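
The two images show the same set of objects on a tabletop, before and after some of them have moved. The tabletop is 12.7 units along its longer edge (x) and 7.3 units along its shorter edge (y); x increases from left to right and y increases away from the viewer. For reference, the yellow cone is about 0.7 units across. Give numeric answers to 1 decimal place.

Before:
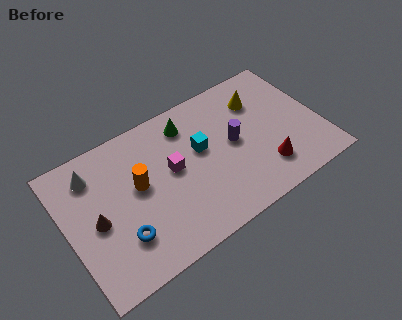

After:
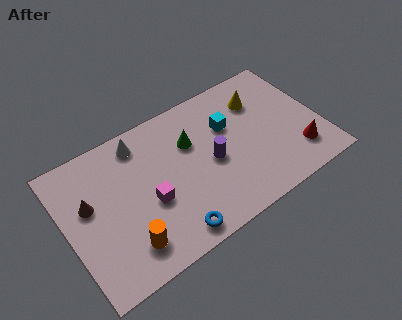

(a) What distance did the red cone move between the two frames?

1.7

From (9.6, 1.7) to (11.3, 1.7), the red cone covered √(1.7² + 0.0²) ≈ 1.7 units.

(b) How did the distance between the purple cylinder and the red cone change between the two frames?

+2.0

Before: roughly 2.4 units apart; after: 4.4. That's 2.0 units further apart.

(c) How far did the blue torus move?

2.5

The blue torus was near (2.4, 2.0) before and (4.7, 0.9) after, so it travelled √(2.3² + 1.1²) ≈ 2.5 units.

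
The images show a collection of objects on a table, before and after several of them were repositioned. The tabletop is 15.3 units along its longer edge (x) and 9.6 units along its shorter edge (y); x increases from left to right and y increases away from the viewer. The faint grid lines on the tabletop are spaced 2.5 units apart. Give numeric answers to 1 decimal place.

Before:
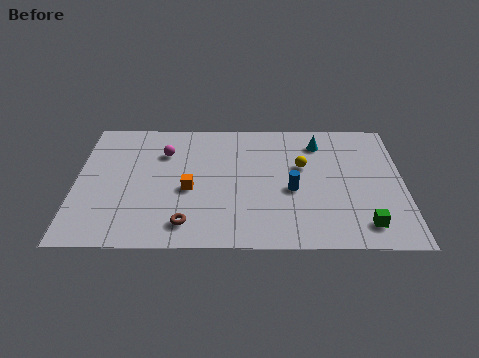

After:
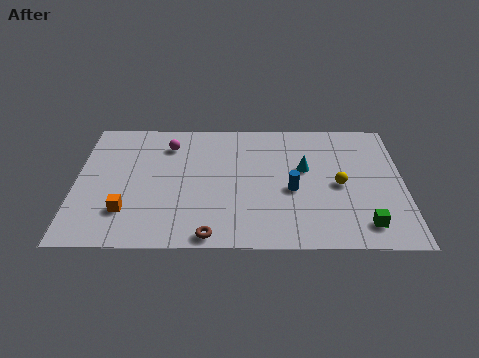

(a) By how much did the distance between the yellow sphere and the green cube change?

-2.0

The distance was about 5.1 in the first image and 3.1 in the second, so they moved 2.0 units closer together.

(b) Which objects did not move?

the green cube and the blue cylinder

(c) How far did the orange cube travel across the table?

3.3

The orange cube moved from about (5.3, 4.1) to (2.4, 2.5), a distance of √(2.9² + 1.6²) ≈ 3.3.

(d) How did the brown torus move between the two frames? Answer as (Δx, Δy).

(1.1, -0.8)

From the two frames, the brown torus sits at roughly (5.2, 1.6) before and (6.3, 0.8) after.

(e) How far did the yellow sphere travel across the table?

2.2

The yellow sphere moved from about (10.6, 5.9) to (12.3, 4.5), a distance of √(1.7² + 1.4²) ≈ 2.2.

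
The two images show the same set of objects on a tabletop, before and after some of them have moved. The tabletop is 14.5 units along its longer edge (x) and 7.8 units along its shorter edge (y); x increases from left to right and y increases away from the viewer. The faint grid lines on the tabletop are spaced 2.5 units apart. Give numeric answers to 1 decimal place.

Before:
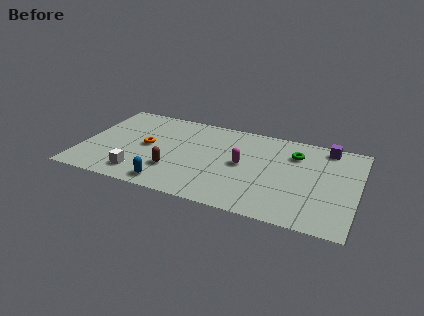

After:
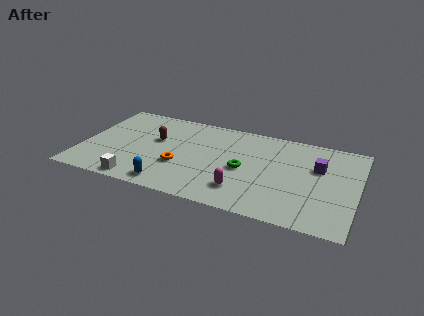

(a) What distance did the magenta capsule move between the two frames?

2.2

The magenta capsule moved from about (8.5, 4.0) to (8.7, 1.8), a distance of √(0.2² + 2.2²) ≈ 2.2.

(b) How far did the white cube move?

0.6

From (3.3, 1.4) to (3.3, 0.8), the white cube covered √(0.0² + 0.6²) ≈ 0.6 units.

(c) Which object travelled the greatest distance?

the green torus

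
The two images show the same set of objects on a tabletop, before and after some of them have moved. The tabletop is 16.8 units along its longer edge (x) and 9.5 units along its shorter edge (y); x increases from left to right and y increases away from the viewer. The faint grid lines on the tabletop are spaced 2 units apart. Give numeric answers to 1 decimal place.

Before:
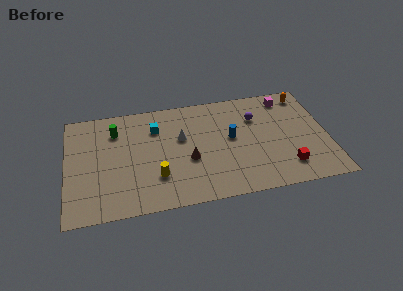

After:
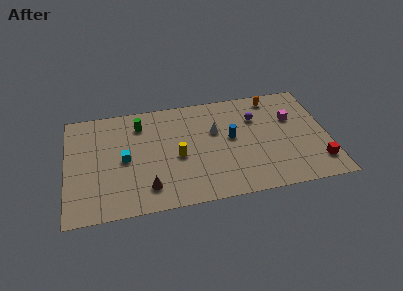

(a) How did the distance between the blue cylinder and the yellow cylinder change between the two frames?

-1.9

The distance was about 5.5 in the first image and 3.6 in the second, so they moved 1.9 units closer together.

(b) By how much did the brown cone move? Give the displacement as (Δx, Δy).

(-2.7, -1.9)

From the two frames, the brown cone sits at roughly (7.8, 3.8) before and (5.1, 1.9) after.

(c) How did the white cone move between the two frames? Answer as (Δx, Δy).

(2.2, 0.2)

From the two frames, the white cone sits at roughly (7.4, 5.8) before and (9.6, 6.0) after.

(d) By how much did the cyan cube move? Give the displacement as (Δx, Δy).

(-2.1, -2.4)

The cyan cube started near (5.8, 7.0) and ended near (3.7, 4.6).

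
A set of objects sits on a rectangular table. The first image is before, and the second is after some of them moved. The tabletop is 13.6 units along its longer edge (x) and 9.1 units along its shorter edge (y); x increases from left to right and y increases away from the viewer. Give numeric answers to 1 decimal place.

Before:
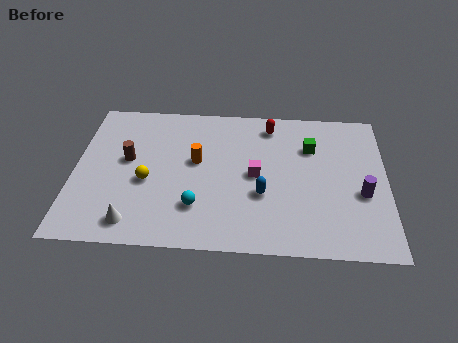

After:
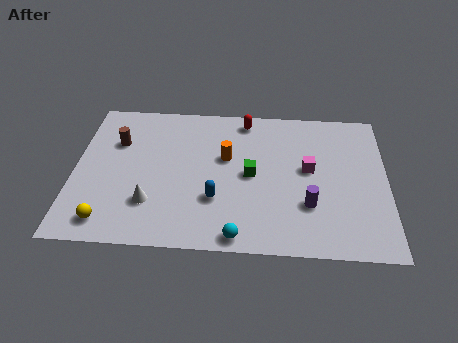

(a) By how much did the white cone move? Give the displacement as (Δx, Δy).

(0.7, 1.2)

The white cone started near (2.7, 1.3) and ended near (3.4, 2.5).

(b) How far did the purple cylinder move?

2.4

From (12.5, 3.6) to (10.2, 2.8), the purple cylinder covered √(2.3² + 0.8²) ≈ 2.4 units.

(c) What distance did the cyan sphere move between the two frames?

2.4

The cyan sphere was near (5.4, 2.4) before and (7.2, 0.8) after, so it travelled √(1.8² + 1.6²) ≈ 2.4 units.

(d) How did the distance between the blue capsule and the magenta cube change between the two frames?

+3.3

Before: roughly 1.2 units apart; after: 4.5. That's 3.3 units further apart.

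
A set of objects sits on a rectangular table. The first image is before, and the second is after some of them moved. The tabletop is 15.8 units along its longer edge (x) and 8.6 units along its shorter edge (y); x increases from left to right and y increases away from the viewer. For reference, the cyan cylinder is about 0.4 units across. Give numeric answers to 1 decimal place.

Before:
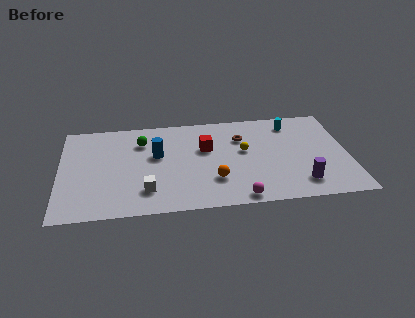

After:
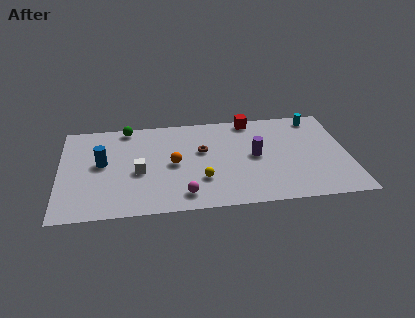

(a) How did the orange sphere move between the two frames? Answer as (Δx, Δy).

(-2.2, 1.7)

The orange sphere was at about (8.4, 2.5) and moved to about (6.2, 4.2).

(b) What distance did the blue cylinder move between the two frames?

3.0

The blue cylinder moved from about (5.3, 5.1) to (2.3, 4.7), a distance of √(3.0² + 0.4²) ≈ 3.0.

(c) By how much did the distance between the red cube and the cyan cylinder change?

-1.5

Before: roughly 5.1 units apart; after: 3.6. That's 1.5 units closer together.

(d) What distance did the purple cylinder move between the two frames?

3.6

The purple cylinder moved from about (13.1, 1.7) to (10.7, 4.4), a distance of √(2.4² + 2.7²) ≈ 3.6.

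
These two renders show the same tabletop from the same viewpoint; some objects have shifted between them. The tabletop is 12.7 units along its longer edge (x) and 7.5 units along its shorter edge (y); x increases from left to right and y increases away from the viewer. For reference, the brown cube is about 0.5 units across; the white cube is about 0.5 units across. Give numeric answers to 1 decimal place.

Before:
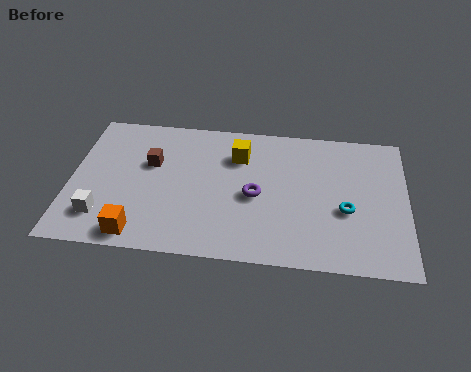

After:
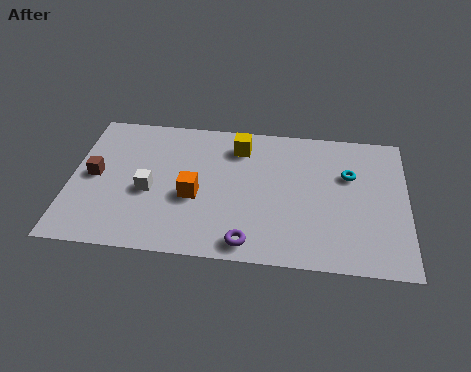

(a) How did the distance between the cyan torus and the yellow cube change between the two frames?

-0.5

The distance was about 4.8 in the first image and 4.3 in the second, so they moved 0.5 units closer together.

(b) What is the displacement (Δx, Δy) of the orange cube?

(2.0, 2.2)

The orange cube started near (2.7, 0.9) and ended near (4.7, 3.1).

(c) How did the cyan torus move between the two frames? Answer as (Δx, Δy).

(0.1, 1.9)

The cyan torus started near (10.4, 3.0) and ended near (10.5, 4.9).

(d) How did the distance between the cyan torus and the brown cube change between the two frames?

+2.1

The distance was about 7.6 in the first image and 9.7 in the second, so they moved 2.1 units further apart.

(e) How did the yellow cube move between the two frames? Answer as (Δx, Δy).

(0.0, 0.5)

The yellow cube was at about (6.3, 5.5) and moved to about (6.3, 6.0).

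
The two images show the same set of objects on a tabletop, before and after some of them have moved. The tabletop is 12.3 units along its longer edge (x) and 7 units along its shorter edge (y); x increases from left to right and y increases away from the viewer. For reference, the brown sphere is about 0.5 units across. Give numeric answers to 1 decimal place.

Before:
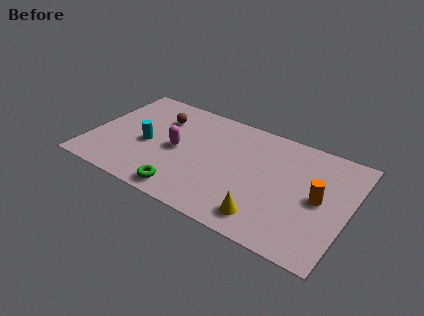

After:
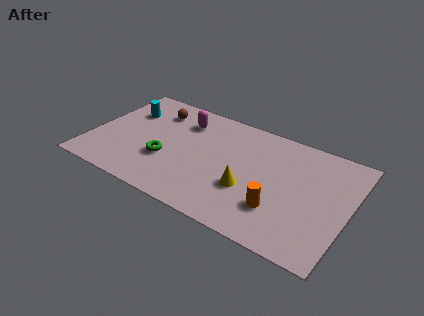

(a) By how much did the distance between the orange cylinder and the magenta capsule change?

-0.7

The distance was about 6.8 in the first image and 6.1 in the second, so they moved 0.7 units closer together.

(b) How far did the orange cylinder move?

2.3

From (10.9, 3.5) to (9.2, 2.0), the orange cylinder covered √(1.7² + 1.5²) ≈ 2.3 units.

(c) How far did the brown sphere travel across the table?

0.5

The brown sphere was near (3.0, 5.1) before and (2.7, 5.5) after, so it travelled √(0.3² + 0.4²) ≈ 0.5 units.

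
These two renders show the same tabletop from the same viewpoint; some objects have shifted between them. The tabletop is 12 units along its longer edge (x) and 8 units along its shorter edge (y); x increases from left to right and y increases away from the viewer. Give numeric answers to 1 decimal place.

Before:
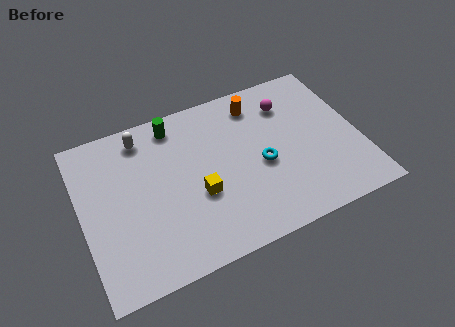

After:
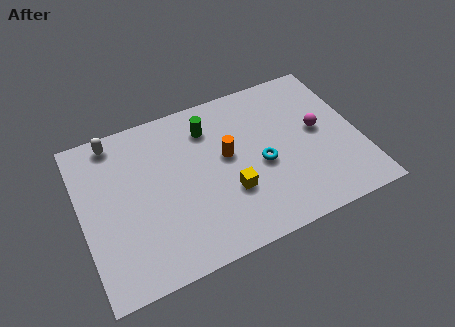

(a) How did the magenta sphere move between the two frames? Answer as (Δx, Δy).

(1.1, -1.8)

The magenta sphere started near (9.2, 6.1) and ended near (10.3, 4.3).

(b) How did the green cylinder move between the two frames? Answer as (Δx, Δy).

(1.4, -0.7)

The green cylinder was at about (4.3, 6.9) and moved to about (5.7, 6.2).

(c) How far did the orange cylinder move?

2.6

From (7.9, 6.6) to (6.3, 4.5), the orange cylinder covered √(1.6² + 2.1²) ≈ 2.6 units.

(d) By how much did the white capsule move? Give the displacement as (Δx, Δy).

(-1.2, 0.3)

From the two frames, the white capsule sits at roughly (2.9, 6.8) before and (1.7, 7.1) after.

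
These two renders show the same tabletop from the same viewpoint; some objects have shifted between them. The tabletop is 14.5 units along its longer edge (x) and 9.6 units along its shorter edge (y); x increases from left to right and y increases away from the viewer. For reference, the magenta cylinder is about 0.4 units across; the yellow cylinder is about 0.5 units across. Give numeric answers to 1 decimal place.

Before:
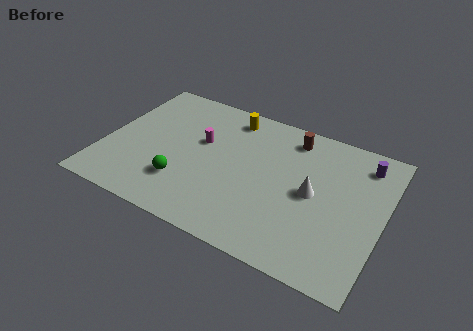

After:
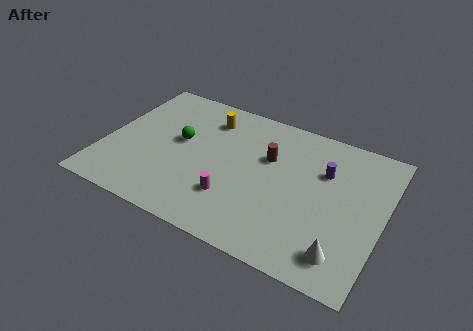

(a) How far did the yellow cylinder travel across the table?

1.3

The yellow cylinder moved from about (6.1, 8.2) to (5.0, 7.6), a distance of √(1.1² + 0.6²) ≈ 1.3.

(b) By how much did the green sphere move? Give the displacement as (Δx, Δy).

(-0.6, 2.8)

The green sphere started near (4.4, 2.6) and ended near (3.8, 5.4).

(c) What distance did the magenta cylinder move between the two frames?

3.7

The magenta cylinder was near (4.9, 5.8) before and (7.0, 2.7) after, so it travelled √(2.1² + 3.1²) ≈ 3.7 units.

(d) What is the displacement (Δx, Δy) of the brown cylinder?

(-1.0, -1.9)

The brown cylinder started near (9.4, 8.1) and ended near (8.4, 6.2).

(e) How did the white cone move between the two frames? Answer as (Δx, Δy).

(1.9, -3.1)

From the two frames, the white cone sits at roughly (10.9, 4.8) before and (12.8, 1.7) after.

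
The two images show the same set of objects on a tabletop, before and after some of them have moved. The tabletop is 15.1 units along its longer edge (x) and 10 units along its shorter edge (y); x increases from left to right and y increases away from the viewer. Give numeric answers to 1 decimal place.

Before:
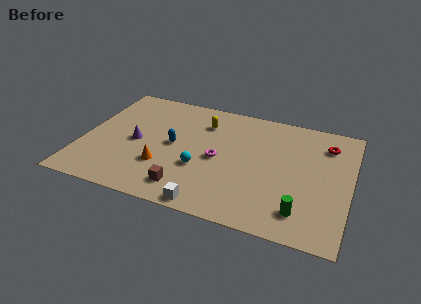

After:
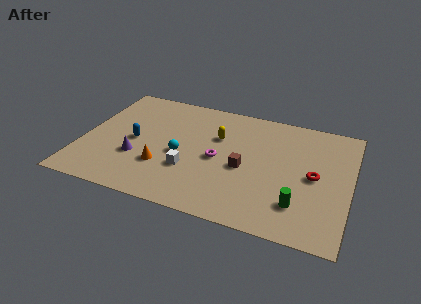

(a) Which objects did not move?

the orange cone and the magenta torus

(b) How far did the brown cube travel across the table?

4.0

The brown cube was near (6.2, 1.7) before and (9.2, 4.4) after, so it travelled √(3.0² + 2.7²) ≈ 4.0 units.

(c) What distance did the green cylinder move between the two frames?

0.5

The green cylinder moved from about (12.6, 1.9) to (12.4, 2.4), a distance of √(0.2² + 0.5²) ≈ 0.5.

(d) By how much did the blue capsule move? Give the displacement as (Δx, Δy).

(-2.2, -0.3)

From the two frames, the blue capsule sits at roughly (5.1, 5.1) before and (2.9, 4.8) after.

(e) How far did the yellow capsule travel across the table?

1.3

The yellow capsule was near (6.6, 7.6) before and (7.5, 6.6) after, so it travelled √(0.9² + 1.0²) ≈ 1.3 units.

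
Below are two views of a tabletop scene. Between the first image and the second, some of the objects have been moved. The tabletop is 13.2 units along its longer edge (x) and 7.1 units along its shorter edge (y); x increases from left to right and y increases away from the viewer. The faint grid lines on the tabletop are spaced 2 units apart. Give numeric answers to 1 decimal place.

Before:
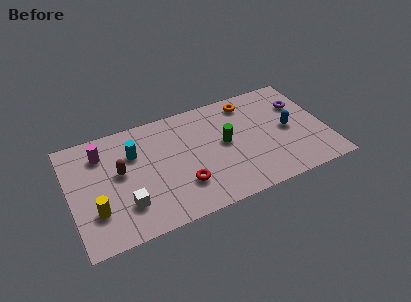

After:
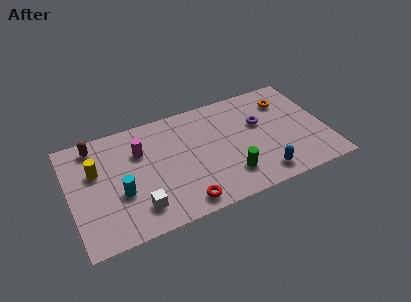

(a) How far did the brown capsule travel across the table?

2.4

The brown capsule was near (2.6, 4.0) before and (1.5, 6.1) after, so it travelled √(1.1² + 2.1²) ≈ 2.4 units.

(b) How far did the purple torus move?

2.3

From (12.1, 4.9) to (9.9, 4.4), the purple torus covered √(2.2² + 0.5²) ≈ 2.3 units.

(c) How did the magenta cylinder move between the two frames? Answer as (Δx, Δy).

(1.9, -0.6)

From the two frames, the magenta cylinder sits at roughly (1.8, 5.5) before and (3.7, 4.9) after.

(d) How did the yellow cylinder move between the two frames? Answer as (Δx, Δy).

(0.2, 2.4)

From the two frames, the yellow cylinder sits at roughly (1.2, 2.1) before and (1.4, 4.5) after.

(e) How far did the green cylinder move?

2.1

From (8.0, 3.8) to (8.0, 1.7), the green cylinder covered √(0.0² + 2.1²) ≈ 2.1 units.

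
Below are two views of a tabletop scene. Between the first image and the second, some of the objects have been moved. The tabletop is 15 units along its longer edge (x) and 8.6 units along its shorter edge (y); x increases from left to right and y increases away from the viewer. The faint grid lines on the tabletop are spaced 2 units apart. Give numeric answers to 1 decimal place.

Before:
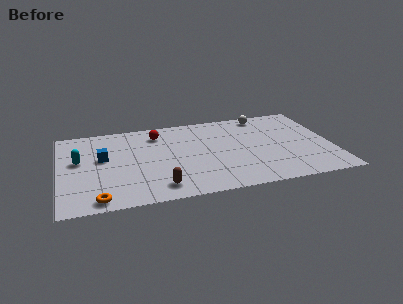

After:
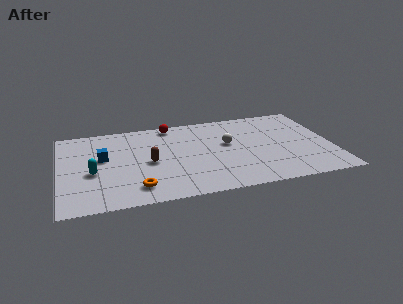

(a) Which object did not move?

the blue cube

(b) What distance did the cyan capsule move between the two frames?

1.6

From (1.1, 5.0) to (1.8, 3.6), the cyan capsule covered √(0.7² + 1.4²) ≈ 1.6 units.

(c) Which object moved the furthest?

the white sphere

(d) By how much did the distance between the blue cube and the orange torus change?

-0.3

Before: roughly 4.1 units apart; after: 3.8. That's 0.3 units closer together.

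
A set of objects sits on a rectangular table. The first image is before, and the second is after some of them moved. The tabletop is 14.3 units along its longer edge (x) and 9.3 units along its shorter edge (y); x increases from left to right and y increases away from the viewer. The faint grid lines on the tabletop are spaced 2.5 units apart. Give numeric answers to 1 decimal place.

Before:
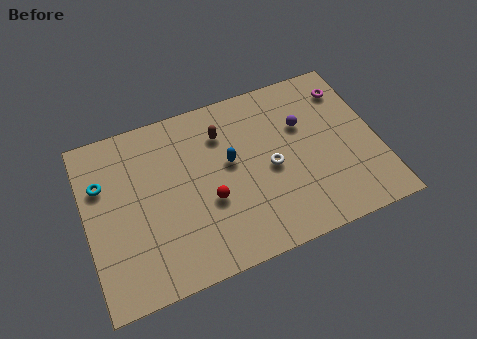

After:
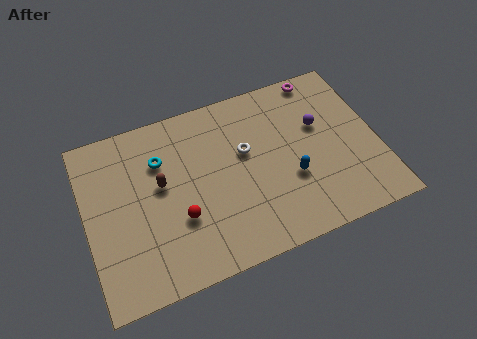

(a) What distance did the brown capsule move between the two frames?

3.6

From (6.9, 7.0) to (3.7, 5.3), the brown capsule covered √(3.2² + 1.7²) ≈ 3.6 units.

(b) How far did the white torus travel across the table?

1.7

From (9.0, 4.3) to (7.9, 5.6), the white torus covered √(1.1² + 1.3²) ≈ 1.7 units.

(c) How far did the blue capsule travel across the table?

3.4

The blue capsule was near (7.1, 5.3) before and (9.9, 3.4) after, so it travelled √(2.8² + 1.9²) ≈ 3.4 units.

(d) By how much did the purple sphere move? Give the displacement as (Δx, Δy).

(0.8, -0.3)

The purple sphere started near (10.8, 6.1) and ended near (11.6, 5.8).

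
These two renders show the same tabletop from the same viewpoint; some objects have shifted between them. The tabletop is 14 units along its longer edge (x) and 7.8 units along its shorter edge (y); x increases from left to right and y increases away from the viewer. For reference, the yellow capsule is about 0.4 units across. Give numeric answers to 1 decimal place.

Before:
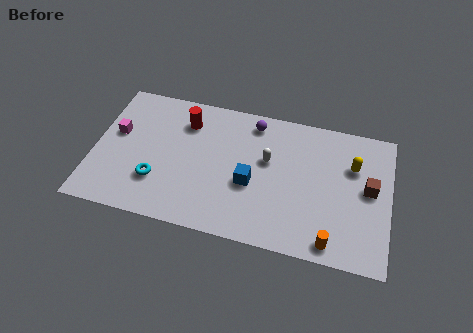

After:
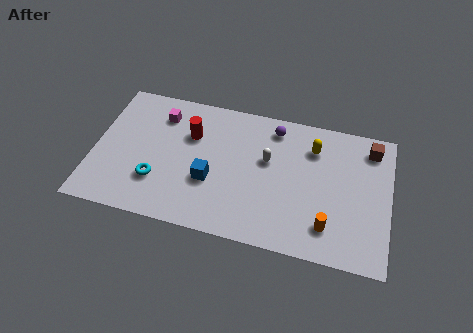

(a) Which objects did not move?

the cyan torus and the white capsule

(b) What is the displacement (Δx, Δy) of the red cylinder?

(0.3, -0.7)

The red cylinder was at about (4.2, 6.0) and moved to about (4.5, 5.3).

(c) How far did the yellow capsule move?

2.0

From (12.2, 5.3) to (10.3, 5.9), the yellow capsule covered √(1.9² + 0.6²) ≈ 2.0 units.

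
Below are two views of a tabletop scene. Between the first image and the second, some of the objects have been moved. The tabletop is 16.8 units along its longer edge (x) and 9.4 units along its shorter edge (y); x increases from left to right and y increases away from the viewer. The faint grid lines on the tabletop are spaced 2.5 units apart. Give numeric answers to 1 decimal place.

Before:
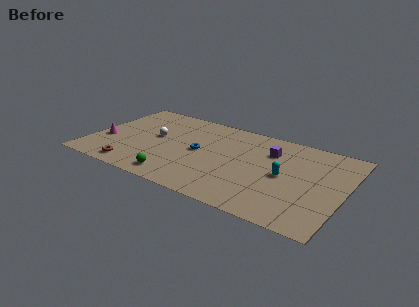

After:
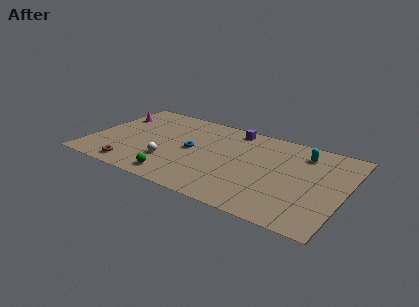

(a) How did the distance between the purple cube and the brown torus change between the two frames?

-1.0

The distance was about 10.1 in the first image and 9.1 in the second, so they moved 1.0 units closer together.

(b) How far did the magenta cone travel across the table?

3.2

The magenta cone moved from about (1.0, 3.5) to (1.1, 6.7), a distance of √(0.1² + 3.2²) ≈ 3.2.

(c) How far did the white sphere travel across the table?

2.8

The white sphere moved from about (4.1, 5.2) to (5.5, 2.8), a distance of √(1.4² + 2.4²) ≈ 2.8.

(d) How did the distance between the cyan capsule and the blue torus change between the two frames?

+1.9

Before: roughly 5.7 units apart; after: 7.6. That's 1.9 units further apart.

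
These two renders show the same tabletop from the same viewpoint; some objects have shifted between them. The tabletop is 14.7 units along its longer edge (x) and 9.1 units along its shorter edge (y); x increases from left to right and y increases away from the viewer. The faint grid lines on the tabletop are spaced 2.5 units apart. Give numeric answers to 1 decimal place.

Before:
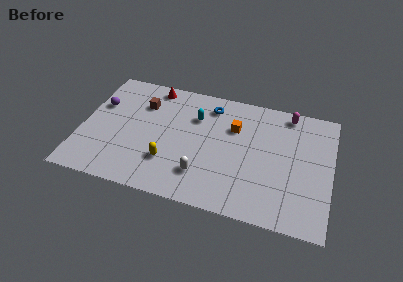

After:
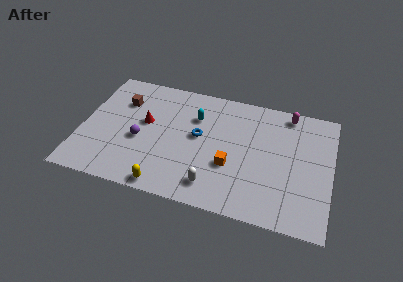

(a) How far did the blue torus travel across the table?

2.5

From (7.4, 7.5) to (6.9, 5.0), the blue torus covered √(0.5² + 2.5²) ≈ 2.5 units.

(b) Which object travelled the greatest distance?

the purple sphere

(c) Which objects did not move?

the cyan capsule and the magenta capsule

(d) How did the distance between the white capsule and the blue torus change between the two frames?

-1.7

Before: roughly 5.3 units apart; after: 3.6. That's 1.7 units closer together.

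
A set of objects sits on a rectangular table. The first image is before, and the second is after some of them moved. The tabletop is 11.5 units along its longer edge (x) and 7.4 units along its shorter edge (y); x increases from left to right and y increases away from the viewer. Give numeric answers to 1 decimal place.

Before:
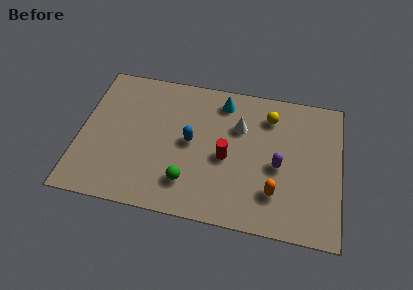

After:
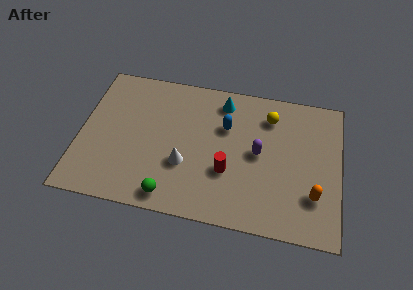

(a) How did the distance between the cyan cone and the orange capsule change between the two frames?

+0.9

They were about 5.0 units apart before and 5.9 after — 0.9 units further apart.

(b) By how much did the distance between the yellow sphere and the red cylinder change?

+0.5

The distance was about 3.1 in the first image and 3.6 in the second, so they moved 0.5 units further apart.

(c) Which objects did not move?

the yellow sphere and the cyan cone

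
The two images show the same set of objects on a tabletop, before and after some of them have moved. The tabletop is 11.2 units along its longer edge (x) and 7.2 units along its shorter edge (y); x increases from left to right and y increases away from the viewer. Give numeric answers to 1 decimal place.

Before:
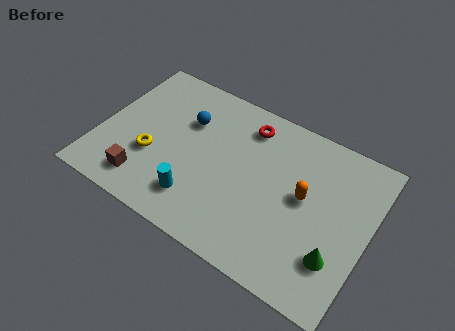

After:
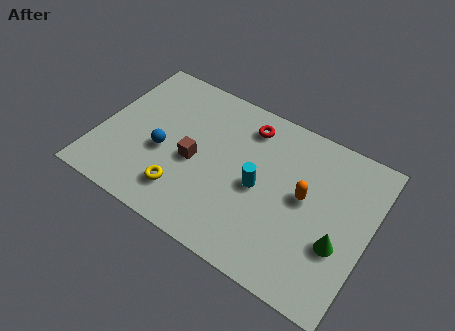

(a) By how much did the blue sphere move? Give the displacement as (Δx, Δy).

(-0.7, -1.9)

From the two frames, the blue sphere sits at roughly (3.4, 4.9) before and (2.7, 3.0) after.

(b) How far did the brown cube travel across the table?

2.6

From (2.2, 1.3) to (4.0, 3.2), the brown cube covered √(1.8² + 1.9²) ≈ 2.6 units.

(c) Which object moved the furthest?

the cyan cylinder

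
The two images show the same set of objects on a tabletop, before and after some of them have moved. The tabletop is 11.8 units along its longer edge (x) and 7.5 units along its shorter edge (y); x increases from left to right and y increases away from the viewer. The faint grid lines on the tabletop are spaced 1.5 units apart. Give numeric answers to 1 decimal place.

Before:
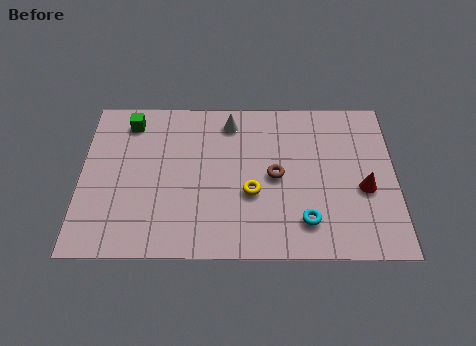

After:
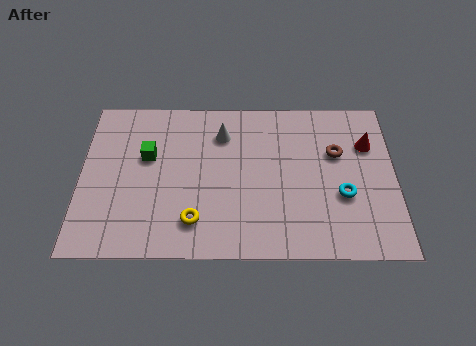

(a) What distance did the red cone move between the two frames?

2.1

The red cone moved from about (10.6, 3.1) to (10.8, 5.2), a distance of √(0.2² + 2.1²) ≈ 2.1.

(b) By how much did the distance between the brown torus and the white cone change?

+1.3

They were about 3.1 units apart before and 4.4 after — 1.3 units further apart.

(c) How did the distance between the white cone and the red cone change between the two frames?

-0.4

They were about 5.9 units apart before and 5.5 after — 0.4 units closer together.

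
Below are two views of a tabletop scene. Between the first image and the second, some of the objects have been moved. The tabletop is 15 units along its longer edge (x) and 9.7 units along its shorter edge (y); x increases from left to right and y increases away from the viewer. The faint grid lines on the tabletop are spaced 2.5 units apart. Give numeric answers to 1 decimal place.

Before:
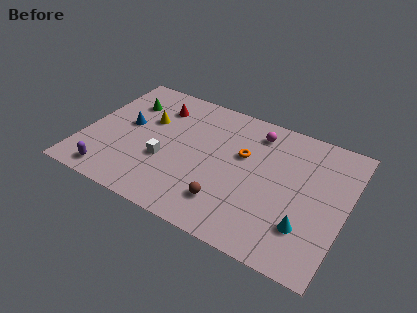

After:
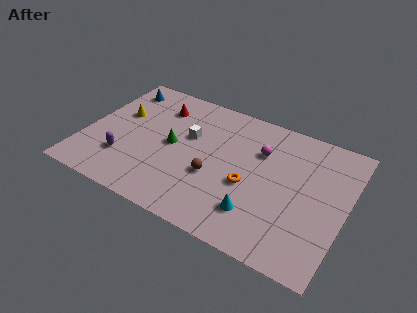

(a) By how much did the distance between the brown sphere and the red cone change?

-1.8

They were about 7.2 units apart before and 5.4 after — 1.8 units closer together.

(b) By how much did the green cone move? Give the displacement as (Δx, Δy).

(3.0, -2.2)

The green cone started near (2.0, 7.1) and ended near (5.0, 4.9).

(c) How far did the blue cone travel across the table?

3.0

From (2.3, 5.3) to (1.3, 8.1), the blue cone covered √(1.0² + 2.8²) ≈ 3.0 units.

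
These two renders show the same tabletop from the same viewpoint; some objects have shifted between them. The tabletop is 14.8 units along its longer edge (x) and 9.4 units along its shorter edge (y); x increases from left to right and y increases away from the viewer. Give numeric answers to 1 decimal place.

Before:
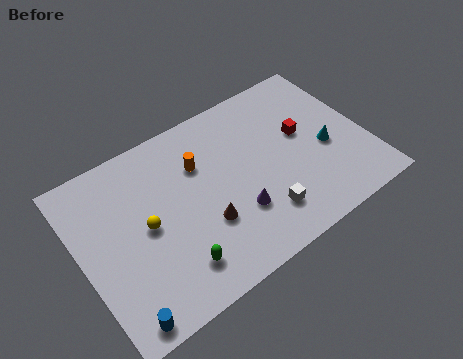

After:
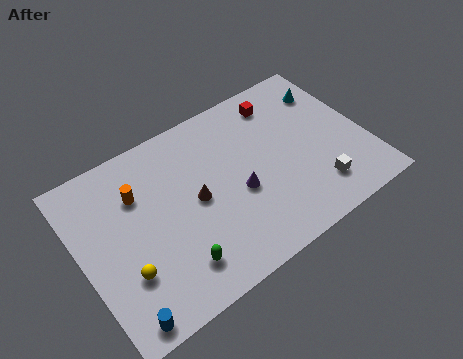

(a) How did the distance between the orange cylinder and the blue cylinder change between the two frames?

-1.6

The distance was about 7.6 in the first image and 6.0 in the second, so they moved 1.6 units closer together.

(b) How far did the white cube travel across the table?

2.9

The white cube was near (8.9, 2.1) before and (11.8, 2.0) after, so it travelled √(2.9² + 0.1²) ≈ 2.9 units.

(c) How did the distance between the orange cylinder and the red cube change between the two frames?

+2.5

They were about 5.4 units apart before and 7.9 after — 2.5 units further apart.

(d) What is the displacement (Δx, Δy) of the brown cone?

(-0.2, 1.5)

From the two frames, the brown cone sits at roughly (6.1, 3.2) before and (5.9, 4.7) after.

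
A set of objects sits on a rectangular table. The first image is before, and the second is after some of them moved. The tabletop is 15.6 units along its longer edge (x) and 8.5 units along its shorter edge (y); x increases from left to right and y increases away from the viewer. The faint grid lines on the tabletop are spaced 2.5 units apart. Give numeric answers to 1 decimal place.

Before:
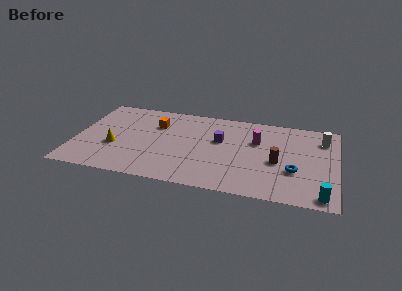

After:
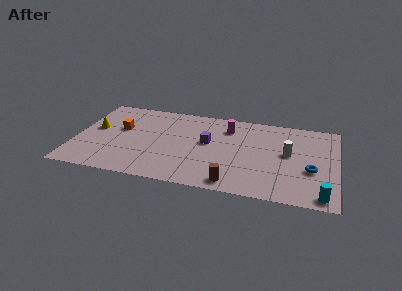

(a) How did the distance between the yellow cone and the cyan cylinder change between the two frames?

+1.6

Before: roughly 12.6 units apart; after: 14.2. That's 1.6 units further apart.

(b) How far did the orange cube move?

2.3

From (4.7, 6.0) to (2.6, 5.1), the orange cube covered √(2.1² + 0.9²) ≈ 2.3 units.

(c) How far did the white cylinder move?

2.8

The white cylinder was near (14.7, 6.6) before and (12.7, 4.7) after, so it travelled √(2.0² + 1.9²) ≈ 2.8 units.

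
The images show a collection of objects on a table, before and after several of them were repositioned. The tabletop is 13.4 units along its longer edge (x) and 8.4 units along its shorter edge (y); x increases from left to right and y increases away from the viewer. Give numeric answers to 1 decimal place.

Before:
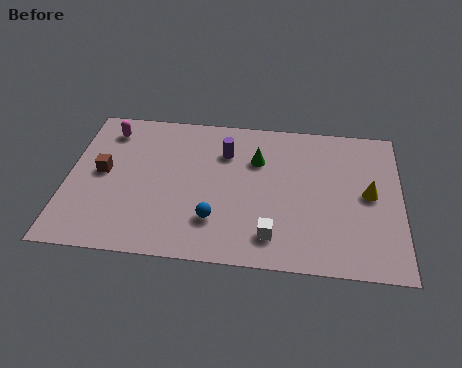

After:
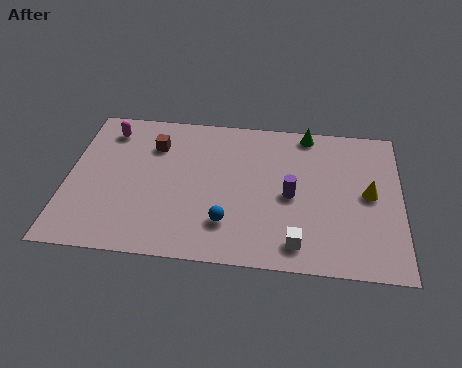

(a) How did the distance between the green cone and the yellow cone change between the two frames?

-0.6

The distance was about 4.7 in the first image and 4.1 in the second, so they moved 0.6 units closer together.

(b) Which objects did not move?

the magenta capsule and the yellow cone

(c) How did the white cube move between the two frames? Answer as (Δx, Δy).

(1.0, -0.3)

The white cube was at about (8.3, 1.6) and moved to about (9.3, 1.3).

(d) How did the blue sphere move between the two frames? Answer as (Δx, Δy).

(0.5, -0.1)

The blue sphere started near (6.0, 2.2) and ended near (6.5, 2.1).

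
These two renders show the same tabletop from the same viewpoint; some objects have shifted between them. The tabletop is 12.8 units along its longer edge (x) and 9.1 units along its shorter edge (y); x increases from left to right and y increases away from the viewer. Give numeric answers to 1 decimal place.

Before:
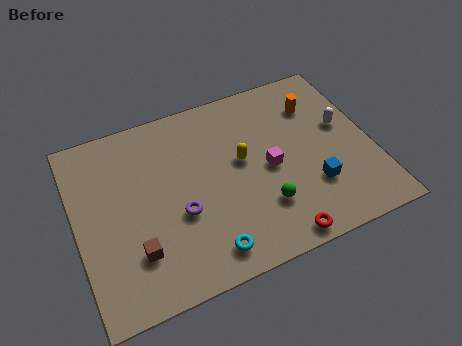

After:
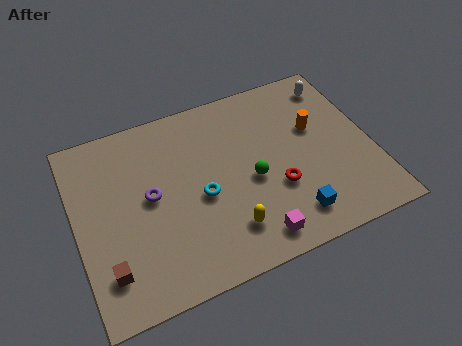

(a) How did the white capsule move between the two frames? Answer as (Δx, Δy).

(0.0, 2.3)

The white capsule started near (11.7, 5.3) and ended near (11.7, 7.6).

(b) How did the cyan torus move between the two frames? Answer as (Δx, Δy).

(0.1, 2.7)

The cyan torus started near (5.2, 1.3) and ended near (5.3, 4.0).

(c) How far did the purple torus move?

1.7

The purple torus was near (4.3, 3.5) before and (3.2, 4.8) after, so it travelled √(1.1² + 1.3²) ≈ 1.7 units.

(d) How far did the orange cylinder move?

1.2

From (10.7, 6.8) to (10.5, 5.6), the orange cylinder covered √(0.2² + 1.2²) ≈ 1.2 units.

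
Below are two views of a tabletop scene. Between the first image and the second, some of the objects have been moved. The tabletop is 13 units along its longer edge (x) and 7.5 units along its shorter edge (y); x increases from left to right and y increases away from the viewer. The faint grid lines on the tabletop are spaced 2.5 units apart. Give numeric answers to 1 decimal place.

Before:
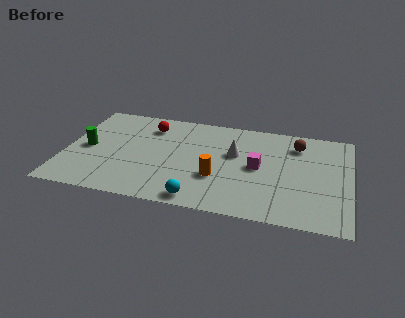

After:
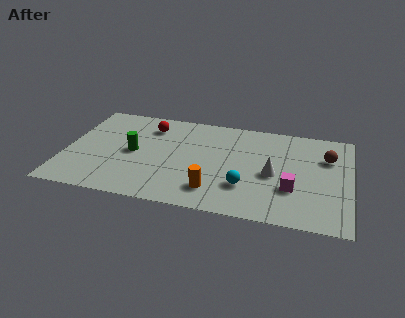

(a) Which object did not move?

the red sphere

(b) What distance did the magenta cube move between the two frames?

2.1

The magenta cube moved from about (8.8, 3.8) to (10.4, 2.5), a distance of √(1.6² + 1.3²) ≈ 2.1.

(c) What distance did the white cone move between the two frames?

2.2

The white cone was near (7.7, 4.6) before and (9.5, 3.4) after, so it travelled √(1.8² + 1.2²) ≈ 2.2 units.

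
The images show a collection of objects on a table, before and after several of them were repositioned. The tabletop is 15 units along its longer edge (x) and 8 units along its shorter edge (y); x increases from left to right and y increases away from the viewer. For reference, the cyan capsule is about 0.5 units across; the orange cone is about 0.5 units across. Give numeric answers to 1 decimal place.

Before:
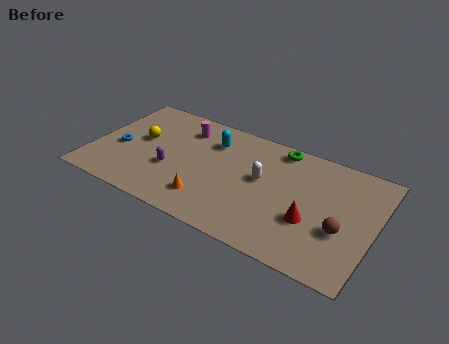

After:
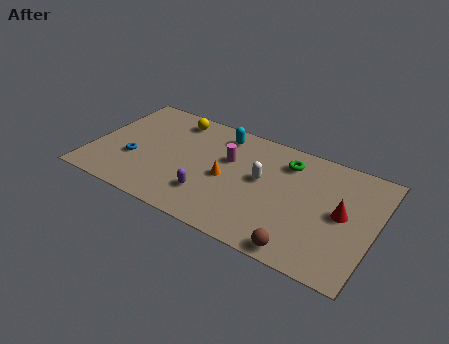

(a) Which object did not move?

the white capsule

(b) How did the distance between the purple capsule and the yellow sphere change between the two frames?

+3.0

The distance was about 2.4 in the first image and 5.4 in the second, so they moved 3.0 units further apart.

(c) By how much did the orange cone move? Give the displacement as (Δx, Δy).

(0.7, 1.9)

The orange cone started near (6.5, 1.8) and ended near (7.2, 3.7).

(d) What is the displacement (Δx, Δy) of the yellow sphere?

(1.5, 2.3)

From the two frames, the yellow sphere sits at roughly (2.4, 4.5) before and (3.9, 6.8) after.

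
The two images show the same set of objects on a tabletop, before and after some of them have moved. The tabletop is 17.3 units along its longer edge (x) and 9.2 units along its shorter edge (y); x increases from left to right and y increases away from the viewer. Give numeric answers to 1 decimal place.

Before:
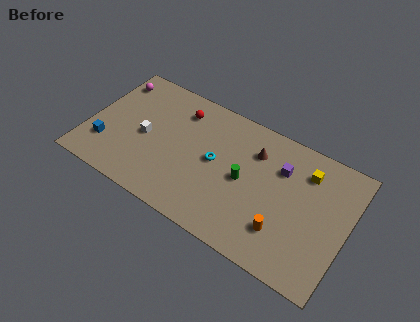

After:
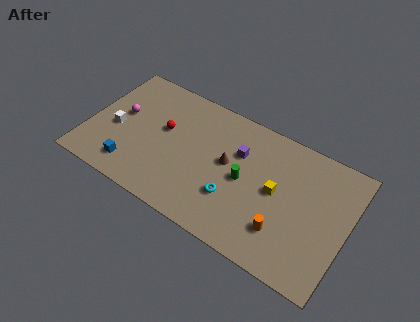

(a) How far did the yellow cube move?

2.9

From (14.3, 7.1) to (12.6, 4.8), the yellow cube covered √(1.7² + 2.3²) ≈ 2.9 units.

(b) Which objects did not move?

the green cylinder and the orange cylinder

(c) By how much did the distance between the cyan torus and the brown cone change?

-0.8

The distance was about 3.1 in the first image and 2.3 in the second, so they moved 0.8 units closer together.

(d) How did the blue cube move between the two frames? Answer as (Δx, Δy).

(1.9, -0.8)

The blue cube was at about (1.4, 2.5) and moved to about (3.3, 1.7).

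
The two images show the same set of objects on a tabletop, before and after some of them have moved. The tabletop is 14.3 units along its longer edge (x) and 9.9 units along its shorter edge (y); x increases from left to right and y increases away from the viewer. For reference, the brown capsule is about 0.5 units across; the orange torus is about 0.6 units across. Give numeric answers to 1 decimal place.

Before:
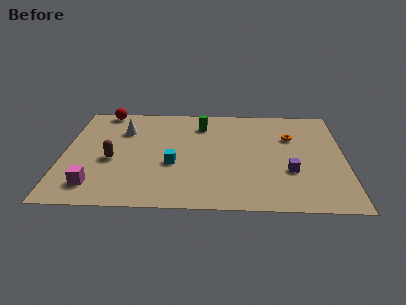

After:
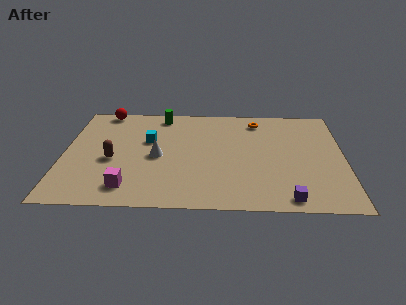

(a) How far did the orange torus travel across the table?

2.3

The orange torus was near (11.6, 6.7) before and (9.9, 8.3) after, so it travelled √(1.7² + 1.6²) ≈ 2.3 units.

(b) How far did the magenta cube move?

1.7

From (1.7, 1.8) to (3.4, 1.7), the magenta cube covered √(1.7² + 0.1²) ≈ 1.7 units.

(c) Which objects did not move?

the brown capsule and the red sphere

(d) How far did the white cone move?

3.1

From (3.0, 7.1) to (4.8, 4.6), the white cone covered √(1.8² + 2.5²) ≈ 3.1 units.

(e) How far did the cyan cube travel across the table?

2.6

From (5.6, 3.9) to (4.3, 6.1), the cyan cube covered √(1.3² + 2.2²) ≈ 2.6 units.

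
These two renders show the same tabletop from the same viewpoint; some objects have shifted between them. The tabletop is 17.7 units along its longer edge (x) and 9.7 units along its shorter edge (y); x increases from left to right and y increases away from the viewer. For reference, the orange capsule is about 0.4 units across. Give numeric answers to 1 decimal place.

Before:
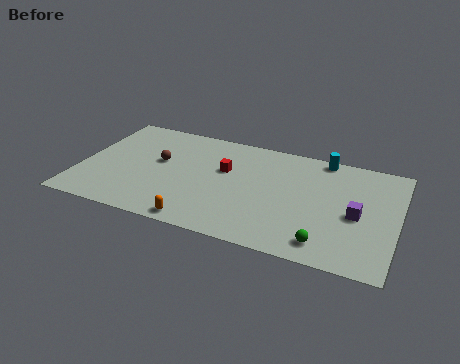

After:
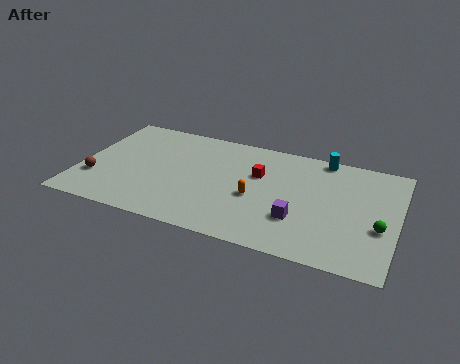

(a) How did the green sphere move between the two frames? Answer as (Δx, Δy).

(2.8, 2.2)

The green sphere was at about (14.0, 1.5) and moved to about (16.8, 3.7).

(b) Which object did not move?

the cyan cylinder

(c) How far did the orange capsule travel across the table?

4.3

The orange capsule was near (7.1, 0.9) before and (9.9, 4.1) after, so it travelled √(2.8² + 3.2²) ≈ 4.3 units.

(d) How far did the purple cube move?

3.4

The purple cube moved from about (15.5, 4.4) to (12.4, 3.0), a distance of √(3.1² + 1.4²) ≈ 3.4.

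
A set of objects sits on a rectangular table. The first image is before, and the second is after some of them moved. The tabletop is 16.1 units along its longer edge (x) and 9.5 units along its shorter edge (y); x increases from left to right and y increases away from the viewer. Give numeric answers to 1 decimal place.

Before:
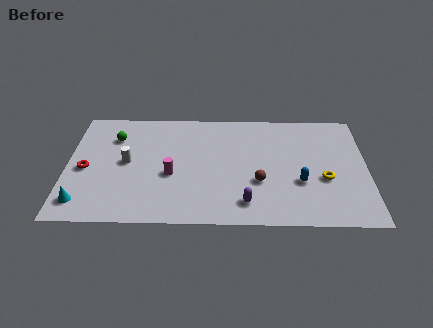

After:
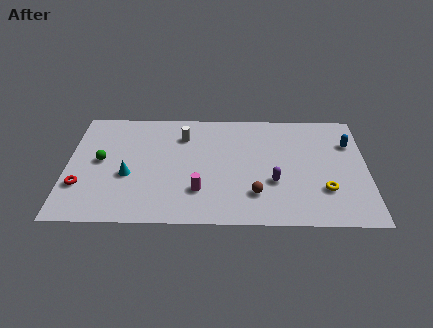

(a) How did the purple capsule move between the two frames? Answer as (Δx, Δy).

(1.5, 1.7)

From the two frames, the purple capsule sits at roughly (9.6, 1.7) before and (11.1, 3.4) after.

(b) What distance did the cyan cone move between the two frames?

3.3

The cyan cone was near (0.9, 1.6) before and (3.3, 3.8) after, so it travelled √(2.4² + 2.2²) ≈ 3.3 units.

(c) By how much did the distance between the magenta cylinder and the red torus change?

+1.7

Before: roughly 4.6 units apart; after: 6.3. That's 1.7 units further apart.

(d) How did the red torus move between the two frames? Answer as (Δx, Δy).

(-0.2, -1.4)

The red torus was at about (1.0, 4.3) and moved to about (0.8, 2.9).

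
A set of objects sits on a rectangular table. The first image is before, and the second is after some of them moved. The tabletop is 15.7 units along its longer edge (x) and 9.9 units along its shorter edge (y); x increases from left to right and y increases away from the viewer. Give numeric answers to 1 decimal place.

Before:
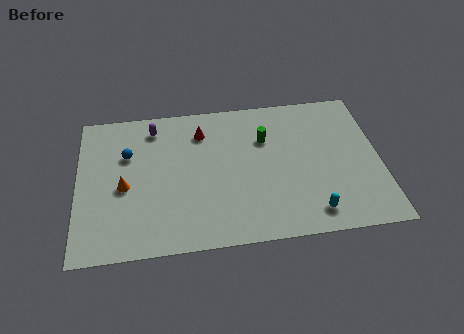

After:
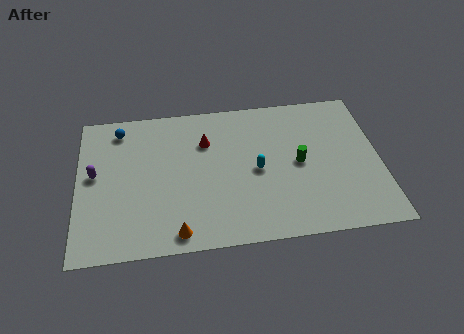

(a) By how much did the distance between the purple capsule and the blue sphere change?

+1.1

They were about 2.2 units apart before and 3.3 after — 1.1 units further apart.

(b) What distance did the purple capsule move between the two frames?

4.2

The purple capsule moved from about (4.0, 8.3) to (0.9, 5.4), a distance of √(3.1² + 2.9²) ≈ 4.2.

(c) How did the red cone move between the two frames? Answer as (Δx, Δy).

(0.2, -0.7)

From the two frames, the red cone sits at roughly (6.5, 7.7) before and (6.7, 7.0) after.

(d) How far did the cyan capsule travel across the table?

4.2

From (12.0, 1.5) to (9.3, 4.7), the cyan capsule covered √(2.7² + 3.2²) ≈ 4.2 units.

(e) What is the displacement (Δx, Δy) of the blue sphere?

(-0.4, 1.8)

From the two frames, the blue sphere sits at roughly (2.6, 6.6) before and (2.2, 8.4) after.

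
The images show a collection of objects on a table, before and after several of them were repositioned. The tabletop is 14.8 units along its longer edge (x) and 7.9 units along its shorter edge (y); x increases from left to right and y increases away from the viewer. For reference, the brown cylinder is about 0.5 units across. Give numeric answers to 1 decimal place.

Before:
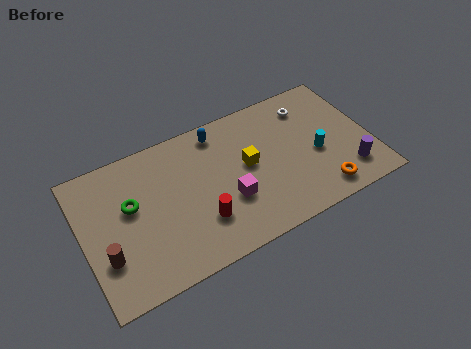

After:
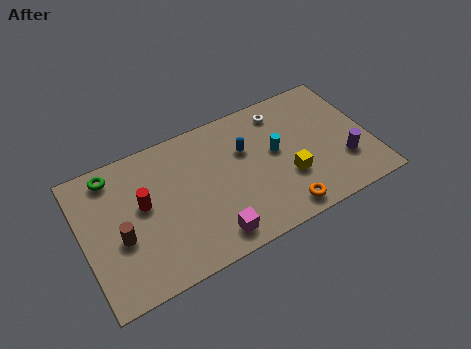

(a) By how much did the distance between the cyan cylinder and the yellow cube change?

-1.9

Before: roughly 3.6 units apart; after: 1.7. That's 1.9 units closer together.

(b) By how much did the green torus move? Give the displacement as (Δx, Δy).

(-0.7, 2.1)

From the two frames, the green torus sits at roughly (2.5, 4.7) before and (1.8, 6.8) after.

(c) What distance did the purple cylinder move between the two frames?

0.7

From (13.4, 1.7) to (13.3, 2.4), the purple cylinder covered √(0.1² + 0.7²) ≈ 0.7 units.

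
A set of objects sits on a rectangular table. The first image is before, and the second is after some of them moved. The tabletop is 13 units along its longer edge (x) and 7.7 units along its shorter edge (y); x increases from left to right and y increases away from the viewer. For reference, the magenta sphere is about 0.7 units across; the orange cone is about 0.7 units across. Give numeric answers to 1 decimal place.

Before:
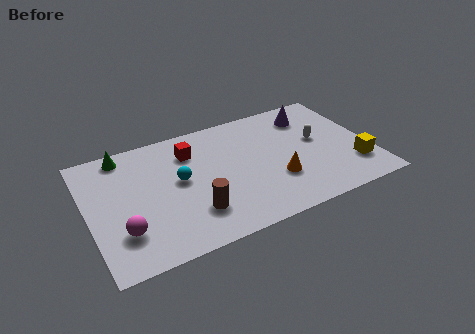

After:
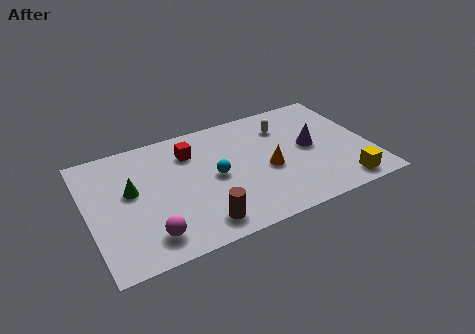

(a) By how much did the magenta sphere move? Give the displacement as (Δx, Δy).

(1.1, -0.7)

The magenta sphere started near (1.4, 2.1) and ended near (2.5, 1.4).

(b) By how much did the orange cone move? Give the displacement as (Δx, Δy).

(-0.3, 0.8)

The orange cone was at about (8.5, 2.5) and moved to about (8.2, 3.3).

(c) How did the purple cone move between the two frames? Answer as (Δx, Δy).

(-0.3, -2.1)

From the two frames, the purple cone sits at roughly (10.6, 6.1) before and (10.3, 4.0) after.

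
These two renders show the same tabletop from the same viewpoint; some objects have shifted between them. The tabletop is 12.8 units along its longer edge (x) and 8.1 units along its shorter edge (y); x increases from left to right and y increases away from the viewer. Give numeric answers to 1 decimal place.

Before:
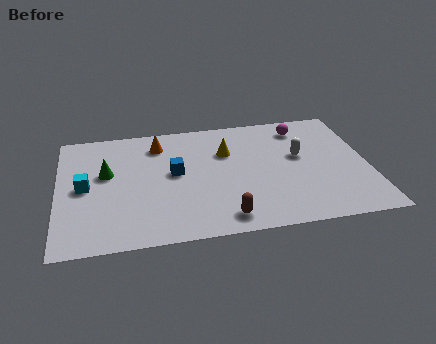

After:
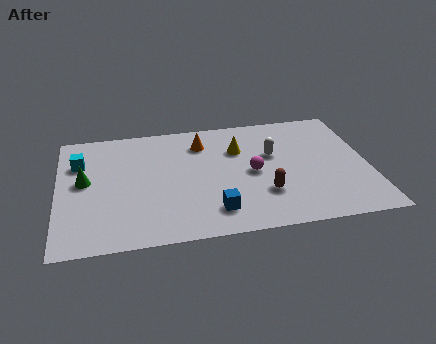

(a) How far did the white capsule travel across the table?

1.1

From (10.0, 4.7) to (8.9, 5.0), the white capsule covered √(1.1² + 0.3²) ≈ 1.1 units.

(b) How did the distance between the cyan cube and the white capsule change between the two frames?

-0.9

Before: roughly 8.9 units apart; after: 8.0. That's 0.9 units closer together.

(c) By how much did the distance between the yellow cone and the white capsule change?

-1.6

They were about 3.1 units apart before and 1.5 after — 1.6 units closer together.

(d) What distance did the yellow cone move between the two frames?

0.5

The yellow cone was near (7.0, 5.5) before and (7.5, 5.6) after, so it travelled √(0.5² + 0.1²) ≈ 0.5 units.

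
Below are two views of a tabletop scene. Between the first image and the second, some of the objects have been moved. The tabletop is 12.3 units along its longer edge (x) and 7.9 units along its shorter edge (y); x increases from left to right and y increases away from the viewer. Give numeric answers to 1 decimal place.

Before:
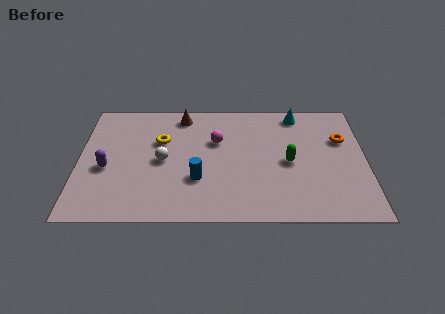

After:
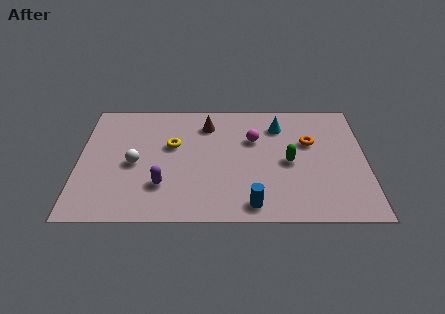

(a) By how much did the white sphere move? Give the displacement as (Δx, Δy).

(-1.2, -0.2)

The white sphere was at about (3.6, 3.8) and moved to about (2.4, 3.6).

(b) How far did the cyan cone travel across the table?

1.1

The cyan cone moved from about (9.4, 6.9) to (8.6, 6.1), a distance of √(0.8² + 0.8²) ≈ 1.1.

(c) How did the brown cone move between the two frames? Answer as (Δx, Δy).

(1.1, -0.6)

From the two frames, the brown cone sits at roughly (4.4, 6.8) before and (5.5, 6.2) after.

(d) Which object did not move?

the green capsule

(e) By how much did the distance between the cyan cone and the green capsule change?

-0.8

They were about 3.2 units apart before and 2.4 after — 0.8 units closer together.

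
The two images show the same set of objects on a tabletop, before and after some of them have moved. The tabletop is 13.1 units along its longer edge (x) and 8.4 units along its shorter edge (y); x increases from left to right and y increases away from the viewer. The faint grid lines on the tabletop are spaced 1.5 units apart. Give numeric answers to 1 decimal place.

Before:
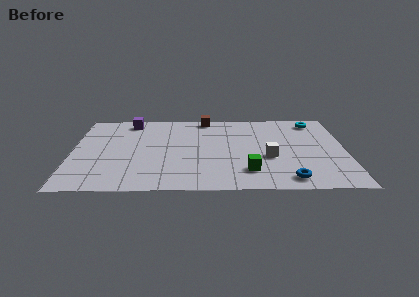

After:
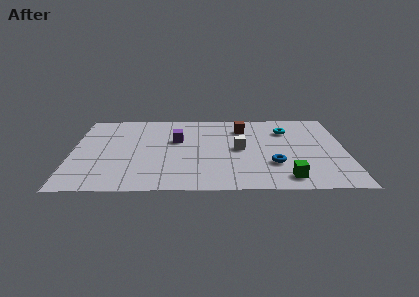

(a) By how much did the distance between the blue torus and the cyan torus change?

-2.6

Before: roughly 6.3 units apart; after: 3.7. That's 2.6 units closer together.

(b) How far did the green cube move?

1.9

The green cube was near (8.4, 1.9) before and (10.2, 1.2) after, so it travelled √(1.8² + 0.7²) ≈ 1.9 units.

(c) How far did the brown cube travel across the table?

2.1

The brown cube was near (6.4, 7.6) before and (8.2, 6.5) after, so it travelled √(1.8² + 1.1²) ≈ 2.1 units.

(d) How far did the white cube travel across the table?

1.7

From (9.4, 3.3) to (8.0, 4.2), the white cube covered √(1.4² + 0.9²) ≈ 1.7 units.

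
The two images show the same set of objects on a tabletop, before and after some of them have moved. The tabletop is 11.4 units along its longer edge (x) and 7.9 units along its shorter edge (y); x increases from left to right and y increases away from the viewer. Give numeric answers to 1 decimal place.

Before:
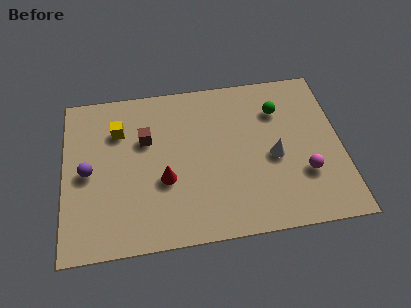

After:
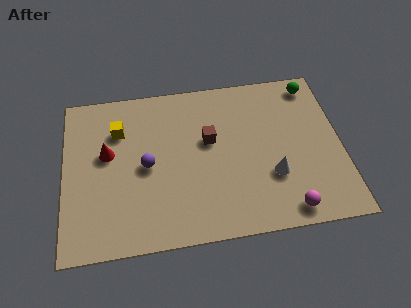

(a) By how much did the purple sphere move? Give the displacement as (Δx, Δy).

(2.4, 0.0)

The purple sphere was at about (1.0, 3.8) and moved to about (3.4, 3.8).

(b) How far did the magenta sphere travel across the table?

1.8

From (9.8, 2.5) to (9.0, 0.9), the magenta sphere covered √(0.8² + 1.6²) ≈ 1.8 units.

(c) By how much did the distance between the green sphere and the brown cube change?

-0.6

The distance was about 5.5 in the first image and 4.9 in the second, so they moved 0.6 units closer together.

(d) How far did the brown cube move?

2.6

The brown cube moved from about (3.4, 5.1) to (6.0, 4.7), a distance of √(2.6² + 0.4²) ≈ 2.6.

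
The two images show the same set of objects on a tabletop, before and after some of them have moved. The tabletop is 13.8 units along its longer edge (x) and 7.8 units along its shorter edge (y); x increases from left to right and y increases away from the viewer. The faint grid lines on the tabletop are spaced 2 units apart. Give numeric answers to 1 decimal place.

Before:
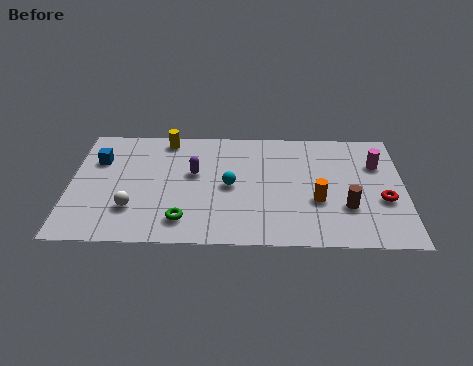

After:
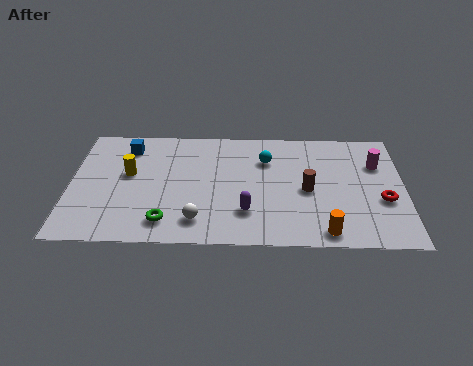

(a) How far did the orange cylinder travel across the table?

2.0

The orange cylinder moved from about (10.2, 2.9) to (10.5, 0.9), a distance of √(0.3² + 2.0²) ≈ 2.0.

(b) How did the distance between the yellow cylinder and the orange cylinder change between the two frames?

+1.4

Before: roughly 7.5 units apart; after: 8.9. That's 1.4 units further apart.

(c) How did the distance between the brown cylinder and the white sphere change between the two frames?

-3.8

Before: roughly 8.8 units apart; after: 5.0. That's 3.8 units closer together.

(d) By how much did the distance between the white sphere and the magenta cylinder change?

-2.2

Before: roughly 10.6 units apart; after: 8.4. That's 2.2 units closer together.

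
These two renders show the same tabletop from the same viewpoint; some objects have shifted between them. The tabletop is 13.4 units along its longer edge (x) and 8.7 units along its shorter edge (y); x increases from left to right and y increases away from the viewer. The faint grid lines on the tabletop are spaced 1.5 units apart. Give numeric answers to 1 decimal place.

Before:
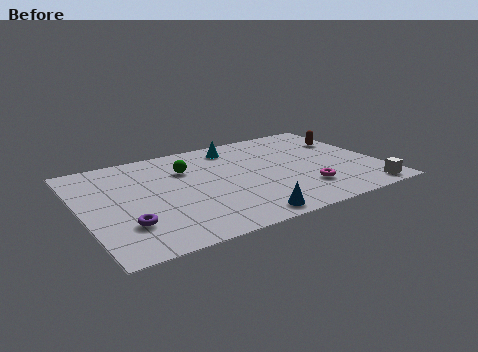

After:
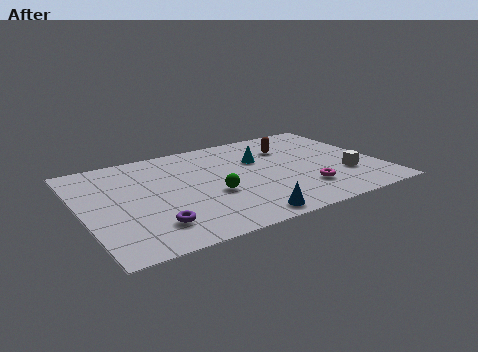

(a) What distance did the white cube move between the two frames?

1.9

From (12.3, 0.9) to (11.7, 2.7), the white cube covered √(0.6² + 1.8²) ≈ 1.9 units.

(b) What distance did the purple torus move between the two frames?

1.2

The purple torus moved from about (1.7, 2.4) to (2.8, 1.9), a distance of √(1.1² + 0.5²) ≈ 1.2.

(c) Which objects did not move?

the magenta torus and the blue cone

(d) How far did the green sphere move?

2.8

The green sphere was near (4.9, 6.1) before and (5.7, 3.4) after, so it travelled √(0.8² + 2.7²) ≈ 2.8 units.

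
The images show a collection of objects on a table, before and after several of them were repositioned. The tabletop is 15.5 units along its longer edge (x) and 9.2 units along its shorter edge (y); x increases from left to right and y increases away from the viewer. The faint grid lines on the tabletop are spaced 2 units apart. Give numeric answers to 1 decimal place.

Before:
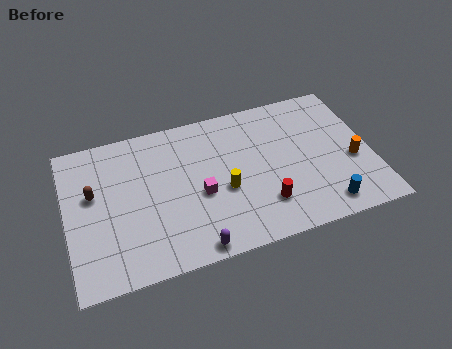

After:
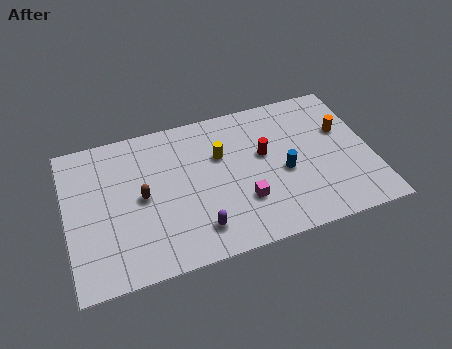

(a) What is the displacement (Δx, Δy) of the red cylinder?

(0.3, 3.1)

The red cylinder was at about (9.8, 2.3) and moved to about (10.1, 5.4).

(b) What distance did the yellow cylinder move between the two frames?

2.2

The yellow cylinder moved from about (7.9, 3.8) to (7.9, 6.0), a distance of √(0.0² + 2.2²) ≈ 2.2.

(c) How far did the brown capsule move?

2.6

The brown capsule was near (1.4, 5.5) before and (3.8, 4.6) after, so it travelled √(2.4² + 0.9²) ≈ 2.6 units.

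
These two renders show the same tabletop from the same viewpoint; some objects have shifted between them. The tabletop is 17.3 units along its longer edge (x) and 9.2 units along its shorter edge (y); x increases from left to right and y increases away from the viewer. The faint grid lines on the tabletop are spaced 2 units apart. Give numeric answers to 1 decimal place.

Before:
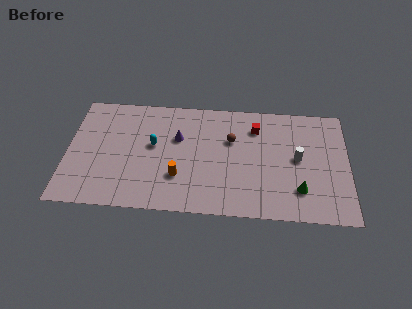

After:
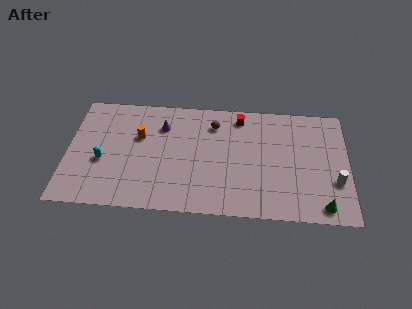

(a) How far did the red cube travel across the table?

1.3

The red cube moved from about (11.6, 7.1) to (10.6, 7.9), a distance of √(1.0² + 0.8²) ≈ 1.3.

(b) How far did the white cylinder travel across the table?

2.9

The white cylinder was near (14.2, 4.8) before and (16.5, 3.1) after, so it travelled √(2.3² + 1.7²) ≈ 2.9 units.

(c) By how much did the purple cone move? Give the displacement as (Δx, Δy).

(-1.0, 0.9)

The purple cone started near (6.8, 5.9) and ended near (5.8, 6.8).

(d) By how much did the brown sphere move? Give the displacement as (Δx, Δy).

(-1.1, 1.2)

The brown sphere started near (10.1, 6.0) and ended near (9.0, 7.2).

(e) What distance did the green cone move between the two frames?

1.8

The green cone moved from about (14.3, 2.3) to (15.7, 1.1), a distance of √(1.4² + 1.2²) ≈ 1.8.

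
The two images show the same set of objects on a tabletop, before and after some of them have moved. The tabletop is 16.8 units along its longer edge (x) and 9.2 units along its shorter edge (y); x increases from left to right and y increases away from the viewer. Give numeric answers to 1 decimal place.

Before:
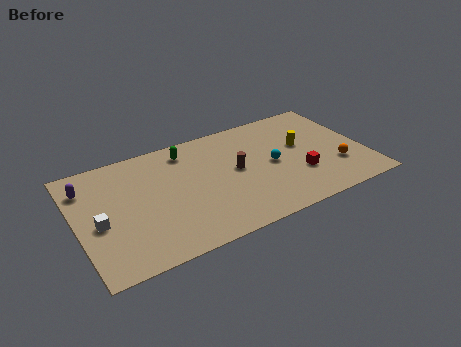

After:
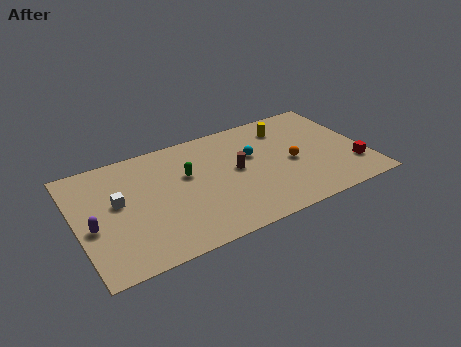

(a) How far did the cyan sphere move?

1.6

The cyan sphere was near (11.4, 4.5) before and (10.4, 5.7) after, so it travelled √(1.0² + 1.2²) ≈ 1.6 units.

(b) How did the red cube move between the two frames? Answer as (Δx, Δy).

(3.1, -0.6)

The red cube was at about (12.8, 3.0) and moved to about (15.9, 2.4).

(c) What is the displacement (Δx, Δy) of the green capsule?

(-0.2, -2.0)

From the two frames, the green capsule sits at roughly (6.7, 7.7) before and (6.5, 5.7) after.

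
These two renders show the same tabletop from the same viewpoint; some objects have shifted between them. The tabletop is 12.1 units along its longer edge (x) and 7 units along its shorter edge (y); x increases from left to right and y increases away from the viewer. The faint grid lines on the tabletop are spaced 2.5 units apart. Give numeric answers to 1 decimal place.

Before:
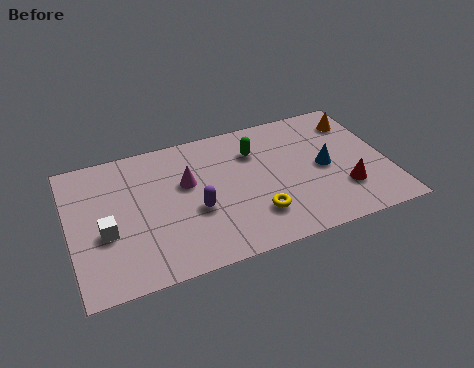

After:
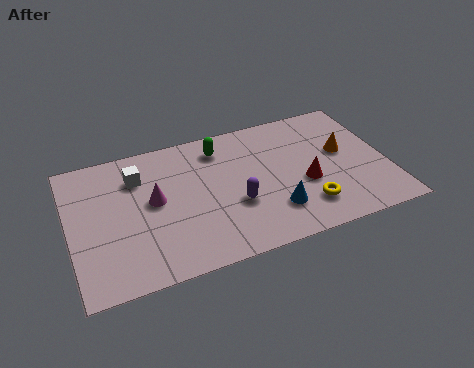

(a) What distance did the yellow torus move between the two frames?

1.9

The yellow torus was near (6.9, 1.8) before and (8.8, 1.6) after, so it travelled √(1.9² + 0.2²) ≈ 1.9 units.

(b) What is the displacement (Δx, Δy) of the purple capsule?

(1.5, -0.2)

From the two frames, the purple capsule sits at roughly (4.7, 2.8) before and (6.2, 2.6) after.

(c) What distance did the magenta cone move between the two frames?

1.4

The magenta cone was near (4.5, 4.3) before and (3.2, 3.8) after, so it travelled √(1.3² + 0.5²) ≈ 1.4 units.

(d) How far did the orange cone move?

1.7

The orange cone moved from about (11.2, 5.5) to (10.5, 4.0), a distance of √(0.7² + 1.5²) ≈ 1.7.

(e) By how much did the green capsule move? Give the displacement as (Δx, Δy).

(-1.3, 0.6)

The green capsule started near (7.2, 5.1) and ended near (5.9, 5.7).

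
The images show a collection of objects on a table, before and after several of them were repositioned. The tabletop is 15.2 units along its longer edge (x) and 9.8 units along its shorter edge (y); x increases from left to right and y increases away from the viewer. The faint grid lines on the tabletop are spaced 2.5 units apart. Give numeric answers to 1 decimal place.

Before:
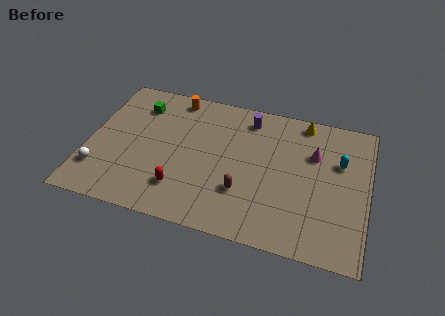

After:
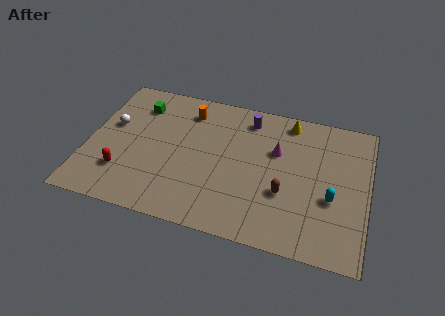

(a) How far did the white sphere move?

3.4

The white sphere moved from about (0.8, 2.4) to (1.2, 5.8), a distance of √(0.4² + 3.4²) ≈ 3.4.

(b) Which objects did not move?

the green cube and the purple cylinder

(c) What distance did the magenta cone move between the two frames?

2.0

The magenta cone was near (12.2, 6.6) before and (10.2, 6.3) after, so it travelled √(2.0² + 0.3²) ≈ 2.0 units.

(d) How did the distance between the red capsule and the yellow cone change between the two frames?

+1.5

They were about 9.0 units apart before and 10.5 after — 1.5 units further apart.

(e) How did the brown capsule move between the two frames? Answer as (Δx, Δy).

(2.2, 0.5)

The brown capsule was at about (8.6, 3.0) and moved to about (10.8, 3.5).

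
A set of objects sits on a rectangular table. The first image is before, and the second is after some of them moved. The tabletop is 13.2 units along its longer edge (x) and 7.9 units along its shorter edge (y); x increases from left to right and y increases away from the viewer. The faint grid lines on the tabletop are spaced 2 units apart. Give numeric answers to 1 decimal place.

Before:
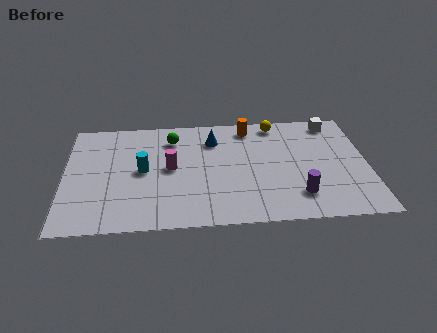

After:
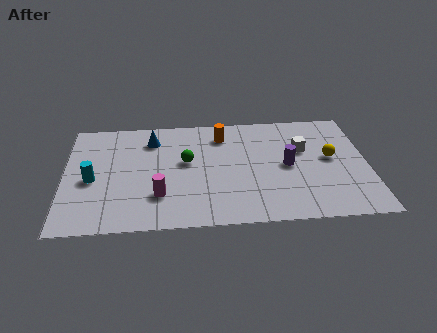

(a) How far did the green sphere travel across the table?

1.8

The green sphere moved from about (4.7, 6.2) to (5.3, 4.5), a distance of √(0.6² + 1.7²) ≈ 1.8.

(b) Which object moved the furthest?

the yellow sphere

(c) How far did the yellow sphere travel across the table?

3.5

From (9.3, 7.0) to (11.6, 4.3), the yellow sphere covered √(2.3² + 2.7²) ≈ 3.5 units.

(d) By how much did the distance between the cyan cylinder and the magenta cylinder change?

+2.0

They were about 1.2 units apart before and 3.2 after — 2.0 units further apart.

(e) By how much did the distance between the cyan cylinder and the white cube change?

+0.4

They were about 8.9 units apart before and 9.3 after — 0.4 units further apart.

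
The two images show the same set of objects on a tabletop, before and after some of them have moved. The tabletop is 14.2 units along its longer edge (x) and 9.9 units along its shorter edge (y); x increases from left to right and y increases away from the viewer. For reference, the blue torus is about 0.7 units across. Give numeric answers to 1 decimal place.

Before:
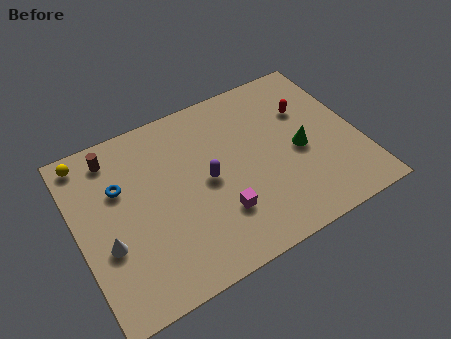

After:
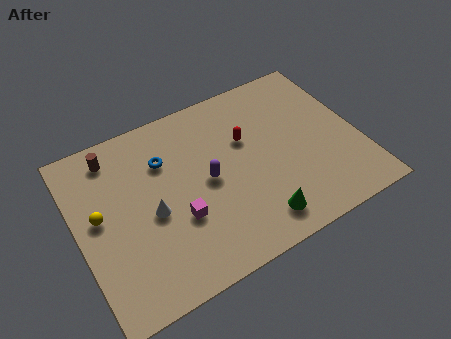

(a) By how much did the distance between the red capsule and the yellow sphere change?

-3.5

The distance was about 11.2 in the first image and 7.7 in the second, so they moved 3.5 units closer together.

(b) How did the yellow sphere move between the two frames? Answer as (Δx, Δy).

(0.2, -3.4)

The yellow sphere was at about (0.9, 8.8) and moved to about (1.1, 5.4).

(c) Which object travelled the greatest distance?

the green cone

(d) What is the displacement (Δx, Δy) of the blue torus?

(2.3, 0.5)

The blue torus was at about (2.3, 6.5) and moved to about (4.6, 7.0).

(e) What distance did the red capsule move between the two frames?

3.2

From (11.9, 6.7) to (8.7, 6.3), the red capsule covered √(3.2² + 0.4²) ≈ 3.2 units.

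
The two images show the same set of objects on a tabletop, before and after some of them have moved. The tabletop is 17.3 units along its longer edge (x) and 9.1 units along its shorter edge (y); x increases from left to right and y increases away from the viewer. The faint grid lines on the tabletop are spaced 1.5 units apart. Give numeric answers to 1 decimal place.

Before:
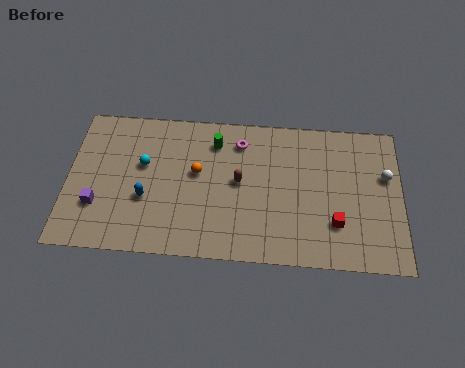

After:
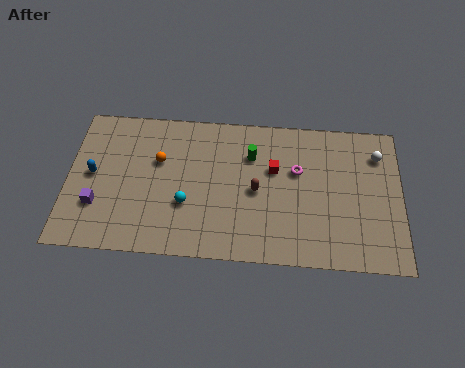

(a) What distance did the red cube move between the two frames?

4.5

The red cube moved from about (13.9, 2.6) to (10.7, 5.7), a distance of √(3.2² + 3.1²) ≈ 4.5.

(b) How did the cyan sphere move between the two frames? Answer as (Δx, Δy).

(2.3, -2.3)

The cyan sphere was at about (3.9, 5.5) and moved to about (6.2, 3.2).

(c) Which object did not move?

the purple cube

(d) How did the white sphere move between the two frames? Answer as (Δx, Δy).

(-0.4, 1.3)

The white sphere started near (16.5, 5.7) and ended near (16.1, 7.0).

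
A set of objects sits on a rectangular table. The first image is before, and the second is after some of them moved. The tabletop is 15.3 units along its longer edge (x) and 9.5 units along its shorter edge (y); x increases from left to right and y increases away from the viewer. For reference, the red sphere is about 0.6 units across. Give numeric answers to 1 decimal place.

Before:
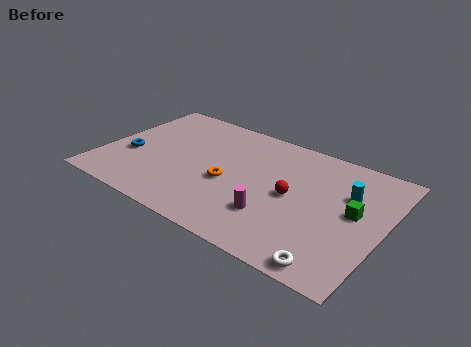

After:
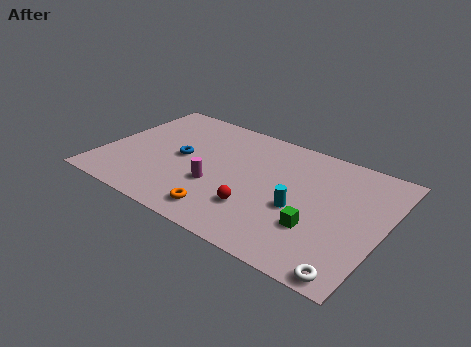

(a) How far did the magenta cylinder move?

3.4

The magenta cylinder was near (9.7, 2.7) before and (6.4, 3.4) after, so it travelled √(3.3² + 0.7²) ≈ 3.4 units.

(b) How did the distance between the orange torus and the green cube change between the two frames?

-1.8

Before: roughly 6.8 units apart; after: 5.0. That's 1.8 units closer together.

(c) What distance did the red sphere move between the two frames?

2.6

The red sphere moved from about (10.4, 4.7) to (8.8, 2.7), a distance of √(1.6² + 2.0²) ≈ 2.6.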